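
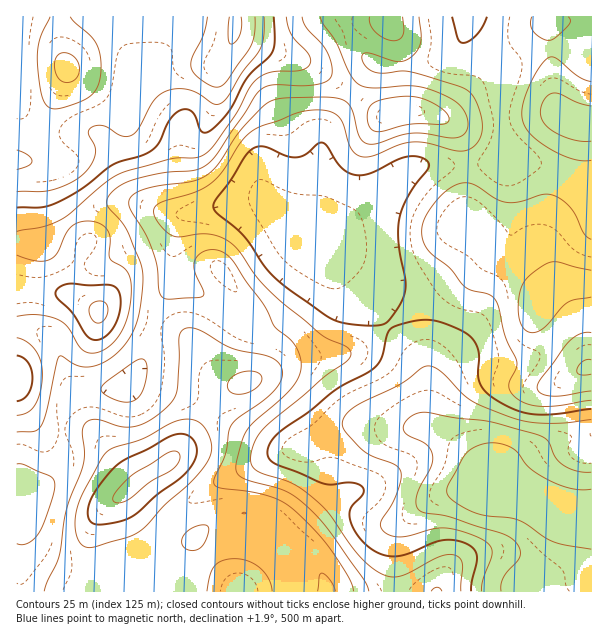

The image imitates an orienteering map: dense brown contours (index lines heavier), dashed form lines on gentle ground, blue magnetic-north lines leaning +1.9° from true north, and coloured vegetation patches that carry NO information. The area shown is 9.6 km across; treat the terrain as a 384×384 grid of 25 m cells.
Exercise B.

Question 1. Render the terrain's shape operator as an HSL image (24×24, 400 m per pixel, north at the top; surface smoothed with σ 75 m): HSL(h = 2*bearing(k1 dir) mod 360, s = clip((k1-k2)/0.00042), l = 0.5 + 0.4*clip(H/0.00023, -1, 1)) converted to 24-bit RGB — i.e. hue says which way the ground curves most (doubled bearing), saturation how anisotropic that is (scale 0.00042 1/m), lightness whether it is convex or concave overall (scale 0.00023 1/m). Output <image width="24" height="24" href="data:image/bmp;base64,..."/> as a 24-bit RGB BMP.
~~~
<image width="24" height="24" href="data:image/bmp;base64,Qk32BgAAAAAAADYAAAAoAAAAGAAAABgAAAABABgAAAAAAMAGAAATCwAAEwsAAAAAAAAAAAAAQkuUnHmfr4duf4Fxen52g3twgHVmU3p4aryezLytmEyyY0+Eg7t1tei3My/lJxvjZ2HL3bKw8KB0KSpNPGRhcYhrdHaHdXuMTlp+iEmP3HZLgZRHYoBTaIeHmHeXcZl/QaBLnIpEiU5cZHySnOuje8+QRS93PkN+VmCbvqCx89jptmb+RGDaX6bEZ3iveYCoWGh2MSh78naK1YBXYZ8yH49GVpagrYyomGiIiHlfZ5t5dtSrl+egjjJKSR8iPV4qJ4BLYcZio79+1zTX1FTCm0Z4d1VJhYJIZ21+G0J1mGnU+dLo5rjTRak7ClwdNZ1egXjOrbjpsszuqeDdsjqHrAhepk5nY6dUG4UvPY0VcF0ZUTAbj18oiFRKiGZfkYNZdWRgL29nHYFu0aqJ8LLY/Zvl1IpUAXYcAI0LEcYld69PuzY/ghlVqWOprpnFypDIq2KPR3k/U21Cb1d2kpN0h1Rmkz42r4c0fVhdTaiFIWdoM9YpcsGy3Yrx/M/wr5jpTMegIXMVGzAMWD0ehltNfKBqa45koHGZzIDFsXW/XVGHWX59g2lhjEiLmX3BwMTePa5CNqy5Omm2ad+HNZNvSXR45LSf73+x1jl+sD41N0wvK18vQpY7eJVXiYNVbXtDfnFFqTs/k0VSakY1XjkWVmwPP5cFcJ8WdfNeDY2RM7qikLRmX0lQRlk6rqwj0ywU3yRS3ldfiJdeO4ZrPo5DUnREgXtRiX5bYmxYhVlsrj59tSqRw1jR3YvApM08VHUg5vLZEyZ6XWkjaYEYQ2A6V2ZrlIFcm4Bpnn256Lzq48jsVmXTbF6mWnhrWIRZbJF0ZHaPVFGLa1C1hpTekbHuwLP18M3+yJ/49NfSZACY4Q5xveYeFH5FNmlwiJBwfqx7Y76mhcDF36HRyVLfklnSqIzaf5bMZ4isZF6OVVKHXJ+ZYpZ4jHtLRoswUI2s4b7f0V4EPQY0zih6+/HQFcevEFSCda2ficKWZKZ5dWw4lHQxs4RvY5zHfXDDzl3HuU+ehV2EYHV8ZYhpVV13sVVxnclgG5BThMlTjj8xWi6WS9Pm9OzXcojVAE2EYLyzq5Ryhy4+rpFDbOKxcsHCiEZ1akBBhVNWp2qZtmuyf2qYgYx1RWp7YX+m2ceuV5KFY4YzZ3HfeJPmXu3g4MGS95i0GkWDNmxoiS0wuJZKo/rFS6LCdixJfzxLe2hocXxyeWp4m2JxlW+NnnmLXXKOO7KWw7qUunC8iHi1YIWJfFd+z48tRoQf47dodTm8KSGSeWnE1/ThaM+CWxxKfUlbgHN0fH98dXd9clp/mWBkj4Jod49ufqijUqyocpZnjKt7cp63dnVAOWZRypWPocucY8J0XVKiJ0icYc2xztyMphtffzp4gHd9f39/fn5/dHKAWk6HpnOkrIqchKWBY6h1ZXqDbJN2jbBxXW1WgHU9O5QaAKICp9BdsXpZbis4VVcnW5AelIInhDpPgmp+gH19f399f318cneATmWObo6mppSyvbC8g5y4WWGxfYudnoh1gGSHbnGdwpN+b7QjMmEDQjYJVDYXemknbJsHF3cRU3dvf3R4hH1wf31yhm9kc4lYTIV7VJKDeZiGt7yVnHKRZlOCmnF6mIF7iGlzgI3RpJnW5cTsu2PcmUGiVpiNVWGq4suVAtI/FWNjeFxilZFjY3yFpj5rzLgjH3QdMHEuaHsstLsYioQ+X1ZViHdQl1gzmXYykXafep9sqG2B2j7cxYrdnK7ZNE3p9cLZ79CBBScuQW5Veq5vTVmFhyGm/5eRmaEmHScOYWgSav8QKK5vWz5uhzAxpXBDt7FumUh+wH43cnI3VHZMp6mGtI9+OE1nvTxc/9nMDkeHIpeWe5RITT4zID1Q67vO983+ior/zO7/0vT5HRzHRBmgqnzIstXboLnhaySF329npLF1O76lX5qavmiEljiEXjI7//jMKlSqKSBWg0g7So5YAP3RUf/arLbs1dP4nKXl2E2ilSqbJjqDf7S4rtGlYI+lKhhv1sGqyNbGV3exUlh+iWeMokXRinbi+ufRvyWIEjSDirDWruruXv3nHW9VRksIfI0AcVMdkDM7sEx5Qld2QqxGwc5iaFdQFjGHs92mxK2esUWyfVSFanpvUJCPVoym8pWZ9brLAKX+Yc7sttnbpS2fUAozwKkuP+YqNn9vWHFikmN5k16JZptRs7VEc2BUK1COrtRQoIxJkVCFjWqrg4euZYmnQ1R8wJFu+fPSOn+3MI1deXQyfhN8h0vSy+XOgsSnQDmFZWuBXWOAlXKcpZagk4ajfnWk"/>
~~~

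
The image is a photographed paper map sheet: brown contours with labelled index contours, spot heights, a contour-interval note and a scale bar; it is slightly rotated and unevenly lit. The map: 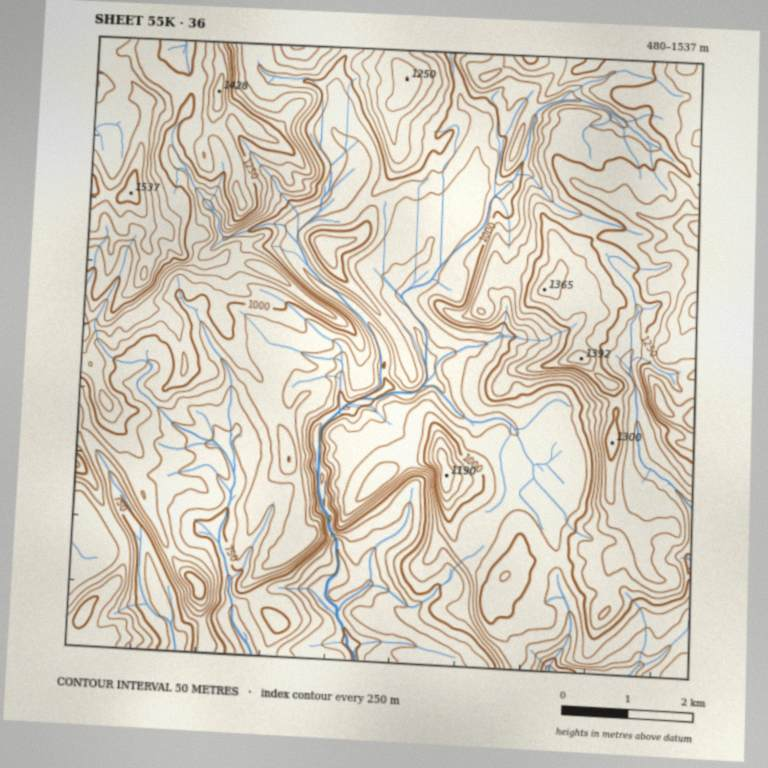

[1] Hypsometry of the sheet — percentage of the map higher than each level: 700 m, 94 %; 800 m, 88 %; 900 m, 71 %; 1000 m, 48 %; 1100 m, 35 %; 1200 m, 24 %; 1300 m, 11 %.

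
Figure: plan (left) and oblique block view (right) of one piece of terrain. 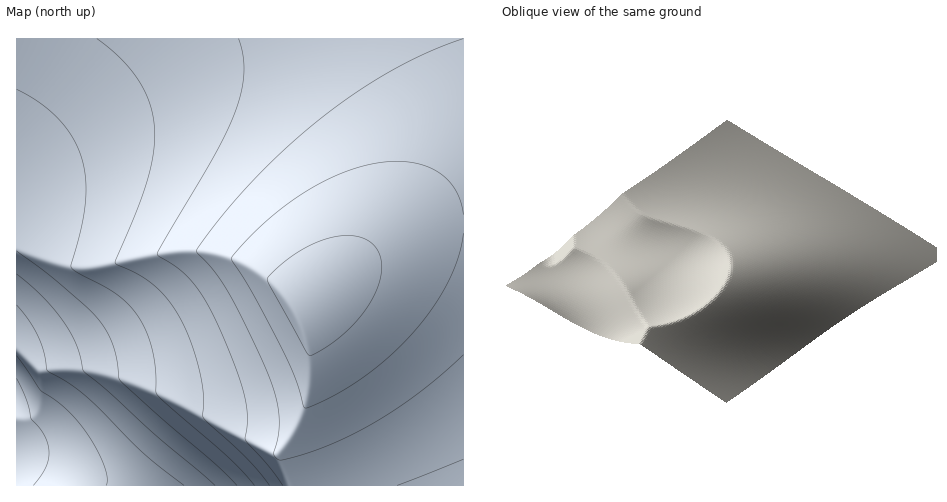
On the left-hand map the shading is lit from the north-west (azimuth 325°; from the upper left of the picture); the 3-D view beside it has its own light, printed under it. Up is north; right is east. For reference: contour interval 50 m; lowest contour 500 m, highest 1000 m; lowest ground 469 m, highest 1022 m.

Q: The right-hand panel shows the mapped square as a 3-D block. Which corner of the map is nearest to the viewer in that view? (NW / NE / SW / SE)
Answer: SE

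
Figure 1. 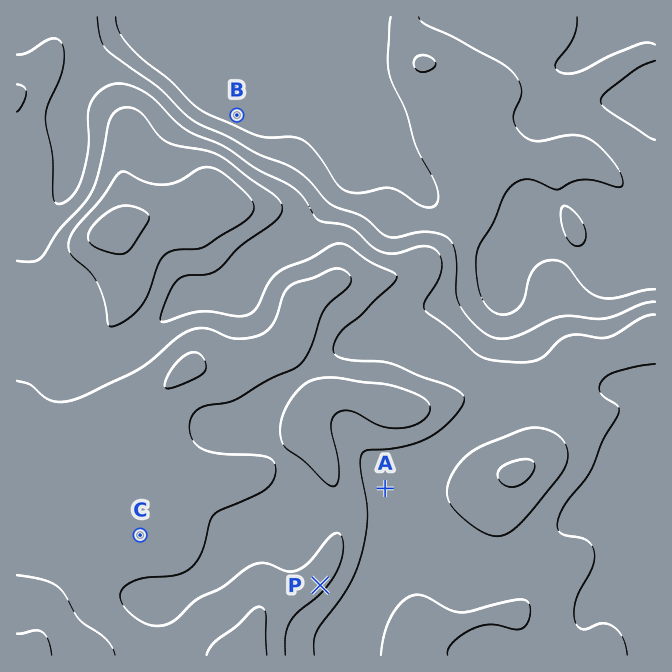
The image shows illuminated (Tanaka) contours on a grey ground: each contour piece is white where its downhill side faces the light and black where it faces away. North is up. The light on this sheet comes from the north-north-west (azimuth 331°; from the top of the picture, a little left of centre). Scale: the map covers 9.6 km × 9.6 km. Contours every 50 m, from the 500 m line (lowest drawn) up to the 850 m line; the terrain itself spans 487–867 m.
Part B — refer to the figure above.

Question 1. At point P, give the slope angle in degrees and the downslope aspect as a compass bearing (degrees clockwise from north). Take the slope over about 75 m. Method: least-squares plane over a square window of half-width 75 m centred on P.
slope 5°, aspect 131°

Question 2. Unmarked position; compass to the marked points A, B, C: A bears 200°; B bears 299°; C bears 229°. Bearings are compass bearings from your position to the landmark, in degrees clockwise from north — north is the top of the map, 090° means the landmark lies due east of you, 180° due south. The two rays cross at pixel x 473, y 246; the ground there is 560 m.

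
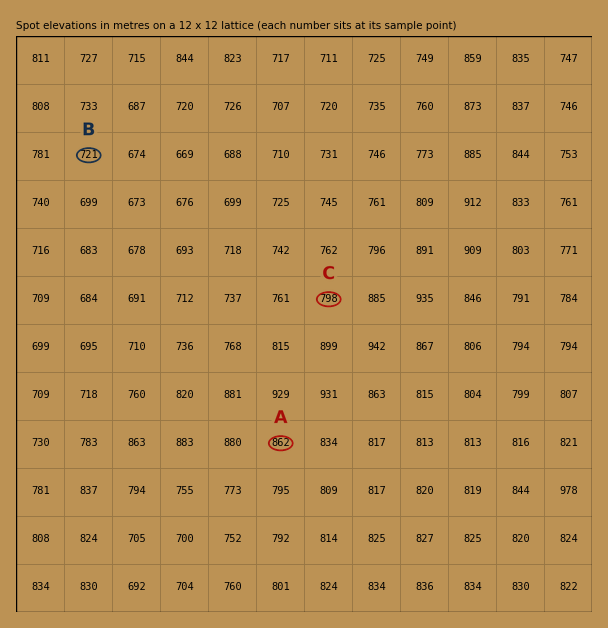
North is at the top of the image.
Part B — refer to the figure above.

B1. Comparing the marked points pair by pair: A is higher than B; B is lower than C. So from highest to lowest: A C B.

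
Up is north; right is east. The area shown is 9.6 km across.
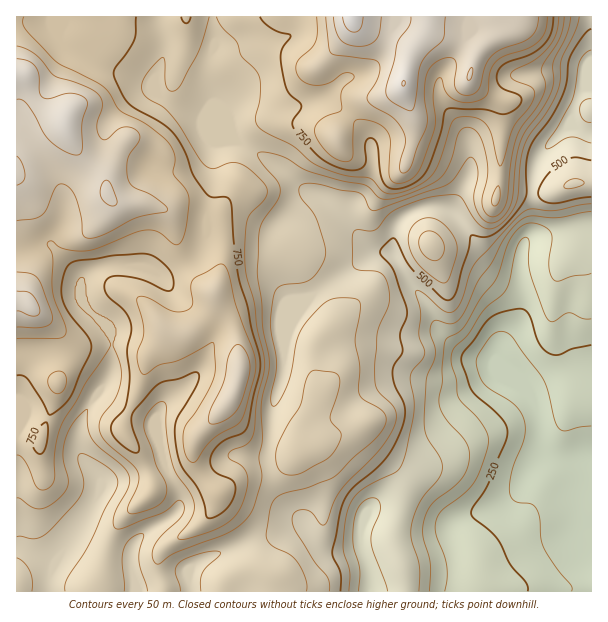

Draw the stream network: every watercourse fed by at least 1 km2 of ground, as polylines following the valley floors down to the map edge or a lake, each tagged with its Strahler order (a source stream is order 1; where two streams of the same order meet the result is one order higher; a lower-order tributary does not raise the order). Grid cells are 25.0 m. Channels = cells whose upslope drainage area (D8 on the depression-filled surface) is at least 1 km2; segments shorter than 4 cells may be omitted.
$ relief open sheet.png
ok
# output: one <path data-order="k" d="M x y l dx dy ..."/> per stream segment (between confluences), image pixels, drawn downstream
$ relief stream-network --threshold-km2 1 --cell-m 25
<path data-order="2" d="M50 569l0 22-2 0"/><path data-order="1" d="M191 567l0 24"/><path data-order="2" d="M363 551l2 6 1 1 0 3 2 2 0 4 1 2 0 9 2 1 0 11-2 1"/><path data-order="1" d="M306 527l3 6 17 16 36 0 1 2"/><path data-order="1" d="M362 518l0 27 1 1 0 5"/><path data-order="1" d="M468 516l6-1 2-2 4 0 2-1 3 0 6-3 3 0 9-5 21-21 1-4 3-3 3-6 14-14 0-1 1 0"/><path data-order="3" d="M546 455l6 1 2 2 37 0 0-2"/><path data-order="1" d="M267 450l2-1 0-8 1-1 2-30 1-2 0-6 2-1 0-3 1-2 0-3 2-1 0-3 1-2 0-3 3-6 0-6 2-1 0-5 1-1 0-5 2-1 0-6 1-2 0-7 3-5 0-4 6-12 3-3 2-6 7-8 0-1 3-3 6-11"/><path data-order="1" d="M17 414l0 126 10 11 6 3 3 0 15 7-1 3 0 5"/><path data-order="3" d="M537 408l0 8 2 1 0 8 1 1 0 15 2 2 0 4 4 8"/><path data-order="1" d="M174 396l-15 15 0 3 2 2 0 48 9 9 0 3 7 13 0 21-9 9-21 12-13 14-2 3 0 3-1 1 0 11 1 1 0 6 3 3 5 9 0 9"/><path data-order="3" d="M518 390l4 5 2 0 13 13"/><path data-order="1" d="M471 386l8-8 12-4 9 9 18 7"/><path data-order="1" d="M591 369l0 5"/><path data-order="3" d="M465 356l15 0 2 1 4 0 3 3 0 2 29 28"/><path data-order="1" d="M461 354l4 2"/><path data-order="1" d="M290 296l3-2 13 0 2-1 7 0 3-2"/><path data-order="2" d="M318 291l8-7 1 0 5-5 1 0 3-3 5-1 3-3 6-3 13-12 6-2 2-1 22 0"/><path data-order="2" d="M84 284l0 3 2 1 0 11 4 9 18 18 0 1 3 3 0 39-7 15 0 3-17 21-6 12 0 3-1 2 0 7-2 2 0 16 3 6 17 18 1 5-1 1 0 5-2 1 0 11-1 1 0 5-3 3-6 12-21 30-2 6-13 15"/><path data-order="2" d="M521 276l0 42-3 3 0 2-17 16-1 9-2 2 0 4 35 35 3 6 0 4 1 2 0 7"/><path data-order="1" d="M149 266l-42 0-2 1-7 2-6 4-2 0-6 6 0 5"/><path data-order="3" d="M393 254l3 6 3 3 3 7 3 3 2 5 3 3 0 1 18 23 10 24 27 27"/><path data-order="1" d="M524 245l-2 3 0 4-1 2 0 22"/><path data-order="3" d="M350 222l1 3 26 26 12 0 4 3"/><path data-order="1" d="M315 197l6 0"/><path data-order="3" d="M321 197l2 0 4 4 2 0 21 21"/><path data-order="1" d="M59 183l1 3 0 6 2 2 0 7 1 2 0 18-10 18 0 7 27 27 0 6 4 5"/><path data-order="1" d="M212 177l0-30"/><path data-order="1" d="M191 173l19-20 0-6 2 0"/><path data-order="1" d="M372 152l0 21-6 12-10 12 0 1-6 8 0 16"/><path data-order="2" d="M212 147l3-1 19 0"/><path data-order="3" d="M234 146l11 0"/><path data-order="3" d="M245 146l6 3 25 18 2 0 4 4 2 0 16 17 6 3 8 1 7 5"/><path data-order="1" d="M554 140l10-11 17 0 4 3 5 0 1 2"/><path data-order="2" d="M236 131l0 1 3 3 1 5 5 6"/><path data-order="2" d="M231 113l3 6 2 12"/><path data-order="2" d="M162 98l11 7 7 2 5 3 3 0 6 3 9 7 1 0 8 8 1 0 14 12 1 0 6 6"/><path data-order="1" d="M147 92l5 1 4 5 6 0"/><path data-order="1" d="M207 87l2 6 1 2 0 6 26 30"/><path data-order="1" d="M159 81l0 8 2 1 1 8"/><path data-order="1" d="M440 80l0 16 1 2 0 3 3 3 0 1 17 17 4 9 2 9 1 1 0 6 2 2 0 24-2 1 0 3-4 9-3 3-6 12 0 3-2 2 0 6 2 3 6 6 0 1 6 6 0 2 6 6 0 1 24 24 22 0 0 14 2 1"/><path data-order="1" d="M239 78l-20 20 0 3 12 12"/><path data-order="1" d="M353 75l-12 6-18 18-5 0-1 2-9 1-2 2-4 0-2 1-61 0-6 6-2 0 0 2"/><path data-order="1" d="M591 74l0 18"/><path data-order="1" d="M78 54l6 2 23 12 12 3 15 7 4 0 2 2 4 0 3 1 15 17"/>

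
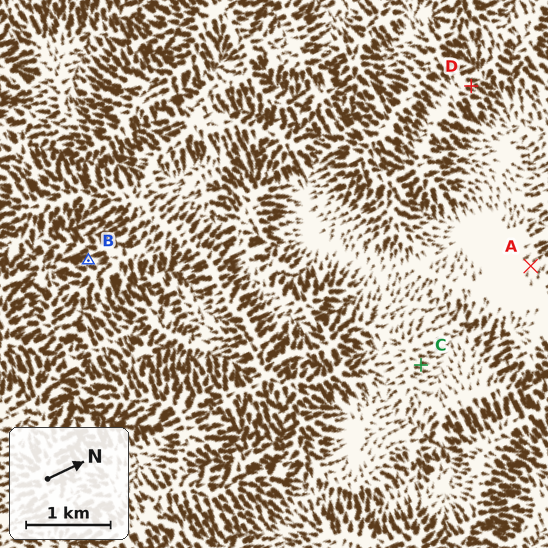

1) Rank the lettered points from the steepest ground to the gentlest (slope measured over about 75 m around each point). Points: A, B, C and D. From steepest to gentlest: B D C A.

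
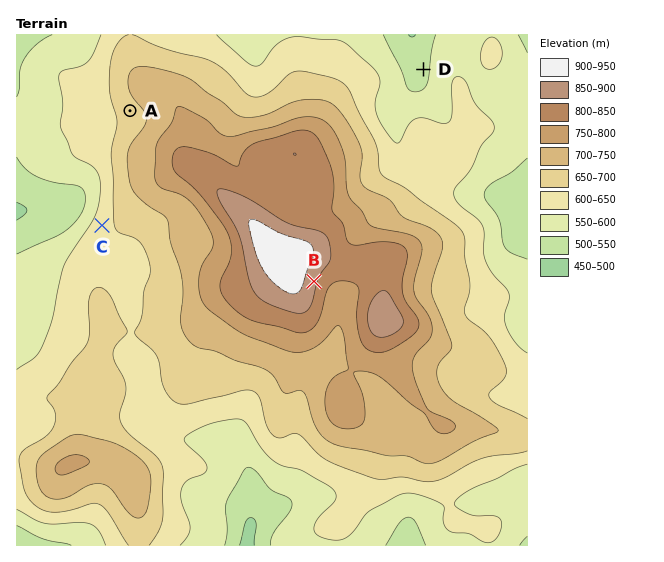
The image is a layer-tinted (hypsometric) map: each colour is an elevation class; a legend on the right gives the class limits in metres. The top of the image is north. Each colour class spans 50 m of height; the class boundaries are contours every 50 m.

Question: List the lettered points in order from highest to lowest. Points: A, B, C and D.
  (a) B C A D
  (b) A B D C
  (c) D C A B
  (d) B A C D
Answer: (d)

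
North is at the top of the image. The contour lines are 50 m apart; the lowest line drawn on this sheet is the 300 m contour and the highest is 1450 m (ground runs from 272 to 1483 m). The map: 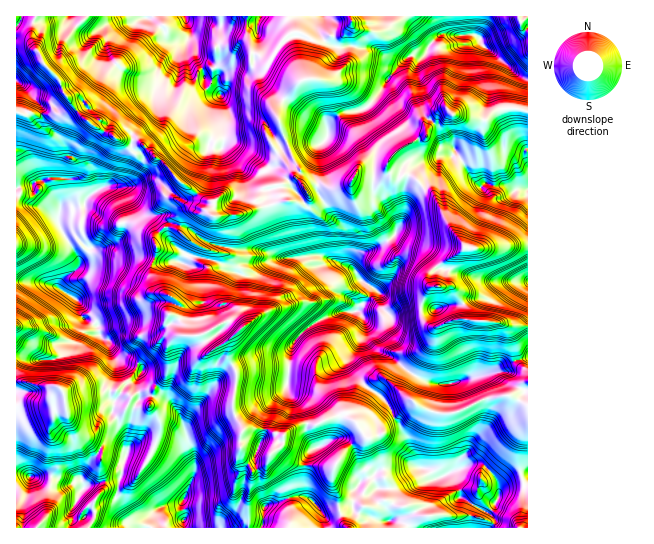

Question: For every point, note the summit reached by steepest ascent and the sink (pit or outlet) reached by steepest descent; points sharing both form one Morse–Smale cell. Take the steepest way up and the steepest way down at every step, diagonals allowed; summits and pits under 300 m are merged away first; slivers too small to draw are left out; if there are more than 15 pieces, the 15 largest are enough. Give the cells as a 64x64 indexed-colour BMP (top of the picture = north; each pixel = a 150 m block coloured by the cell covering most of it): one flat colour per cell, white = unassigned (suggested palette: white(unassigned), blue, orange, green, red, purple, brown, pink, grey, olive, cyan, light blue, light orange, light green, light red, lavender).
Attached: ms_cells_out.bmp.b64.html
<image width="64" height="64" href="data:image/bmp;base64,Qk12CAAAAAAAAHYAAAAoAAAAQAAAAEAAAAABAAQAAAAAAAAIAAATCwAAEwsAABAAAAAAAAAA////ALR3HwAOf/8ALKAsACgn1gC9Z5QAS1aMAMJ34wB/f38AIr28AM++FwDox64AeLv/AIrfmACWmP8A1bDFAJmZmZmZmZmZmZmWZmZmZmAAAAAABVVVVVVVVVVVVVVVmZmZmZmZmZmZmZZmZmZmYAAAAAAFVVVVVVVVVVVVVVWZmZmZmZmZmZmZlmZmZmZgAAAAZgVVVVVVVVVVVVVVVZmZmZmZmZmZmZmWZmZmZmZgAAZmAFVVVVVVVVVVVVVVmZmZmZmZmZmZmZZmZmZmZmZmZmYAVVVVVVVVVVVVVVWZmZmZu5mZmZmZmWZmZmZmZmZmZgAFVVVVVVVVVVVVVZm7u7u7u7mZmZmZZmZmZmZmZmZmAAAFVVVVVVVVVVVVu7u7u7u7uZmZmZlmZmZjNmZmZmYAAAAAVVVVVVVVVVW7u7u7u7u7mZmZmWZmZjMzZjMzMwAAAAAAVVVVVVVVVbu7u7u7u7uZmZmZZmZmMzNjMzMzMAAAAAVVVVVVVVVVu7u7u7u7u5mZmZlmZmYzMzMzMzMzAAAABVVVVVVVVVW7u7u7u7u7mZmZlmZmZjMzMzMzMzMzMAAFVVVVVVVVVbu7u7u7u7mZmZmWZmZmMzMzMzMzMzMzAFVVVVVVVVVVu7u7u7u7uZmZmZZmZmYzMzMzMzMzMzM1VVVVVVVVVVW7u7u7u7uZmZmZZmZmYzMzMzMzMzMzMzFVVREVVVVVVQALu7u7u5kACZZmZmZjMzMzMzMzMzMzERUREREVVVVVAAAL3bu7uQAJlmZmZmMzMzMzMzMzMzMREREREREREREAAA3d3d3QAAlmZmZmYzMzMzMzMzMzEREREREREREREd3d3d3d3d3QqmZmZmZjMzMzMzMzMzERERERERERERER3d3d3d3d3d2qpmZmZmMzMzMzMzMzERERERERERERERHd3d3d3d3dqqqmZmZmYzMzMzMzMzMREREREREREREREf///d3d3aqqqqZmZmZjMzMzMzMzMxERERERERERERER////3d3dqqqqpmZmZjMzMzMzMzMzERERERERERERERH////93dqqqqqqZmYzMzMzMzMzMzMxEREREREREREREf////3dqqqqqqqjMzMzMzMzMzMzMzMRERERERERERER/////92qqqqqqqMzMzMzMzMzMzMzMxERERERERERHMz/////qqqqqqqqMzMzMzMzMzMzMzMxERERERERzMzMzP////+qqqqqqqozMzMzMzMzMzMzMzERERERERHMzMzM/////6qqqqqqqjMzMzMzMzMzMzMzMxEREREREczMzMz///+qqqqqqqozMzMzMzMzMzMzMzMzEREREREczMzMzP//7qqqqqqqozMzMzMzMzMzMzMzMzMRERERzMzMzMzM7u7uqqqqqqqjMzMzMzMzMzMzMzMzMRERERHMzMzMzMzu7u7uqqqqqqMzMzMzMREzMzMzMzMREREREczMzMzMzO7u7u6qqqqqozMzMxEREREzMzMzEREREREREczMzMzM7u7u53qqqqqqMzEREREREREREREREREREREREczMzMzu7u7nd3eqqqMzERERERERERERERERERERERERiIiIiO7u7nd3d3qqqjERERERERERERERERERERERERiIiIiI7u7ud3d3eqqqcRERERERERERERERERERERERiIiIiIju7ud3d3d6qqd3cRERERERERERERERERERERGIiIiIiO7u53d3d6qqd3dxdyIiIRERERERERERERERGIiIiIiI7u53d3qqqqd3d3d3IiIiEREREREREREREREYiIiIiIju53d3eqqqd3d3d3IiIiIhEREREREREREREYiIiIiIiO53d3d3eqd3d3d3IiIiIiEREREREREREREYiIiIiIiId3d3d3d3d3d3dyIiIiIiIiIUREREEREREYiIiIiIiIh3d3d3d3d3d3dyIiIiIiIiIiRERERERBiIiIiIiIiIiHd3d3d3d3d3d3IiIiIiIiIiJEREREREiIiIiIiIiIiId3d3d3d3d3dyIiIiIiIiIiIkRERERERIiIiIiIiIiIh3d3d3d3d3dyIiIiIiIiIiIkRERERERESIiIiIiIiIiHd3d3d3d3IiIiIiIiIiIiIiRERERERERESIiIiIiIiId3d3d3dyIiIiIiIiIiIiIiREREREREREREiIiIiIiIh3d3d3ciIiIiIiIiIiIiIiJERERERERERERIiIiIiIiHd3d3ciIiIiIiIiIiIiIiIkRERERERERERESIhESIiIAAAAAiIiIiIiIiIiIiIiIiREREREREREREREREREREQAAAACIiIiIiIiIiIiIiIiJERERERERERERERERERERAAAACIiIiIiIiIiIiIiIiIiREREREREREREREREREREAAAAIiIiIiIiIiIiIiIiIiIkREREREREREREREREREQAAAIiIiIiIiIiIiIiIiIiIiIkREREREREREREREREQAAAIiIiIiIiIiIiIiIiIiIiJCREREREREREREREREQAAAIiIiIiIiIiIiIiIiIiIiIkIkREREREREREREREQAAAAiIiIiIiIiIiIiIiIiIiIkQiREREREREREREREAAAAAiIiIiIiIiIiIiIiIiIiIiRCJEREREREREREREAAAAACIiIiIiIiIiIiIiIiIiIiJEIiJEREREREREREQAAAAAIiIiIiIiIiIiIiIiIiIiIiIiIiREREREREREQAAAAAAiIiIiIiIiIiIiIiIiIiIiIiIiIkRERERERERAAAAA"/>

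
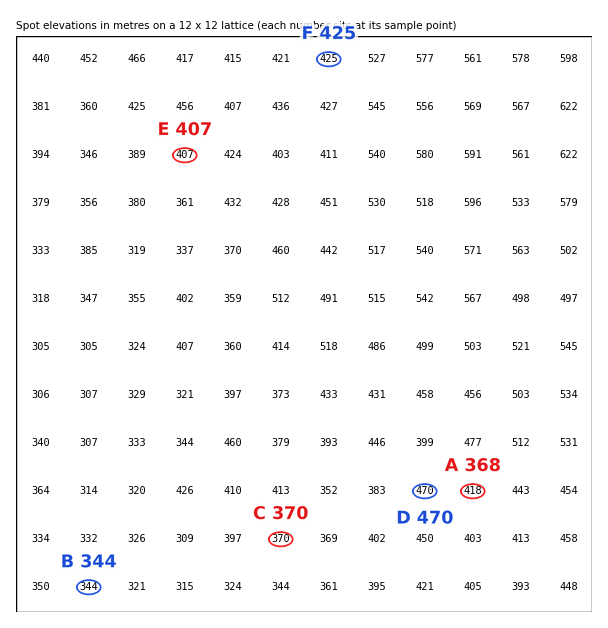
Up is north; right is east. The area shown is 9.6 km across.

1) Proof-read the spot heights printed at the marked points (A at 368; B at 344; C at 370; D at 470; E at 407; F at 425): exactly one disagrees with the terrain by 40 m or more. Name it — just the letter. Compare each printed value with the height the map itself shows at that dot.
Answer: A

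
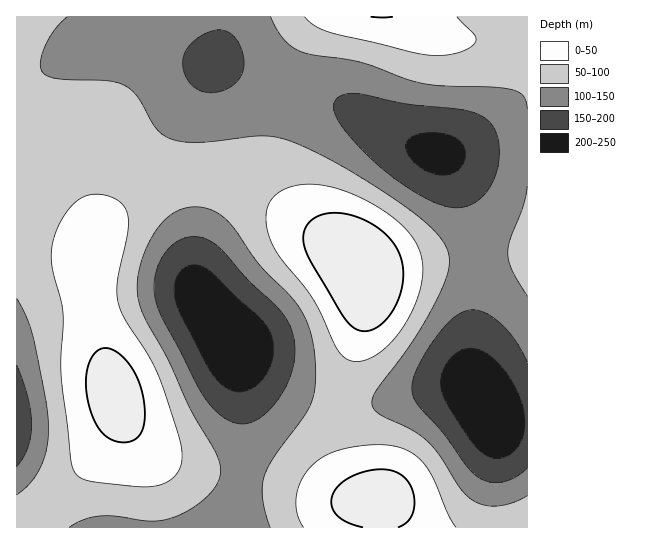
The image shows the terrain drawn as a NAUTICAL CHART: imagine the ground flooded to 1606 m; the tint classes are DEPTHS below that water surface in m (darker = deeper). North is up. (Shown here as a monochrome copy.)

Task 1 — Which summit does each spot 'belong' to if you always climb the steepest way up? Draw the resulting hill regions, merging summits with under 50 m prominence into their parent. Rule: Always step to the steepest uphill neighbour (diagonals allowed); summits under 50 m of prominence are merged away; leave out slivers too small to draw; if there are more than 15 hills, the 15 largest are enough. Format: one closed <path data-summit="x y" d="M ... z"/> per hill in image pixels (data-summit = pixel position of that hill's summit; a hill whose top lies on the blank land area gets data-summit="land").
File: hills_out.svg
<path data-summit="land" d="M109 40l-12 1-24 11-30 19-27 22 0 434 214 1 7-25 7-37 0-49-4-50-3-17-4-8-28-36-9-19-3-17 0-52-5-45 1-47 11-35 13-29-26-3-46-14z"/><path data-summit="land" d="M223 16l-206 0-1 75 57-39 16-8 16-4 36 5 60 16 12 0-17 41-8 33 0 38 5 45 0 52 3 17 7 15 38 53 14 14 19 14 32 16 23 6 33 2 85-20 22 1 10 8-7-22 0-40 3-21-2-72-6-34-8-24-11-21-7-7-34-12-68-39-61-17-63-24 0-5 8-25z"/><path data-summit="land" d="M527 16l-302 0-4 23-6 19 0 5 32 13 92 28 60 35 27 12 15 4 7 7 11 21 8 24 6 34 0 140 18 33 10 7 8 2 19-1z"/><path data-summit="land" d="M238 351l6 66 0 49-13 62 297-1-1-104-18 0-14-4-12-20-9-8-11-4-24 1-77 19-33-2-23-6-32-16-19-14z"/>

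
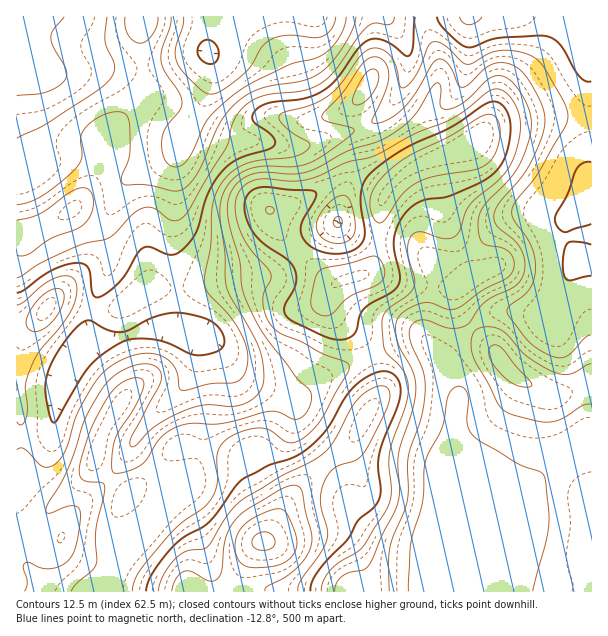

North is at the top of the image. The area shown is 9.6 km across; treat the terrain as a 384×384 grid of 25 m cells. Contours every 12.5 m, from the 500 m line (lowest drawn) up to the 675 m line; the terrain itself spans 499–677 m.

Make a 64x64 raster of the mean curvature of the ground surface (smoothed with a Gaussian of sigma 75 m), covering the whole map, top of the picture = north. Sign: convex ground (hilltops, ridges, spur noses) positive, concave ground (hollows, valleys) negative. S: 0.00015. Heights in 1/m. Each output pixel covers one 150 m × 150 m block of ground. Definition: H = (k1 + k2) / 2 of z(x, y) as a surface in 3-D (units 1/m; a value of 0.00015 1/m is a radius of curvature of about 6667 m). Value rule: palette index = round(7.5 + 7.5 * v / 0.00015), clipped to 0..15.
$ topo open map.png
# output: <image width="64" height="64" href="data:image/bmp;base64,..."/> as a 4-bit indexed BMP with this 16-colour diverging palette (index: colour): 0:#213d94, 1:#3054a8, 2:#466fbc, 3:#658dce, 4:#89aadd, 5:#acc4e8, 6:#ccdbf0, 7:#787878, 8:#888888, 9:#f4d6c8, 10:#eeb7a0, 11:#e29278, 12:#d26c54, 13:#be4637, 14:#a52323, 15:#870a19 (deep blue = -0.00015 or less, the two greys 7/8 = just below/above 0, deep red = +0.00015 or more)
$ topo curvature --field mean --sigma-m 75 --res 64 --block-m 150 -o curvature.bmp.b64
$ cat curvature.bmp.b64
<image width="64" height="64" href="data:image/bmp;base64,Qk12CAAAAAAAAHYAAAAoAAAAQAAAAEAAAAABAAQAAAAAAAAIAAATCwAAEwsAABAAAAAAAAAAlD0hAKhUMAC8b0YAzo1lAN2qiQDoxKwA8NvMAHh4eACIiIgAyNb0AKC37gB4kuIAVGzSADdGvgAjI6UAGQqHAGZ3iauXZXiazeyXd3ZDNFVCEASLt1RneHd3d3d3d3d3d3d4mpdlZ4m97IZnd1RWdlQgE3qnVWd3d3d3d3d3d3eIh2Z4l2VWeK3rdVeZh4mphkIkaZdVZ3d3d3d3d3eIiJmGVGiYdVVWnNtkSLy7vMy5dVZ4dlVnd3d3d3d3d4iZmIZDWKmGVER6y2RZzu3e3cqYiZh1RWd3d3d3d3d3eJmIhkJIu4ZUM1i6dWrv/u3MuqqruWQ0Vnd3d3d3d3d4mYiXQje7l1VDRpl1at/+26qZmZq6dDNWd3d3d3d3dniJialjNqu4ZURFeGVpzd3KmId3eauWQ0Z3d3d3d3d2d4h4qoU0erqGVEVmVFiru8uodlVnrMljRXd3d3d3d3Z3iGebp0NYvLllVVVDRoiazLl1RVet/IRFZ3d3d3d3dniZVoq6dDWd64ZVVUNGd2i924VEV67+lUVnd3d3d3d3eapmZ5qoVHvtl1VVRFZ2RZztp1VXrf2VRGd3d3d3d3eJq4dlacymWLyoZmVUZ3Uzac3Jdmec23Q0Z3d3d3d3d3iaqXRGz/pUaal2ZlV4hkNGm8uXd5qpYzRnd3d3d3d3d4i6dCOf/nIVmqmHZoqpdlRYvLmJmpdTNGd3d3d3d3dmZql0EW7/gQJ83Kh3i8y6dTWcy6q6l1M0Vnd3d3eId2ZmqWMAW/+jAFvuyoeLzdymI2m7zMuXVERWd3d3d4d3ZlWpYxFa/8YQJ87bl4m8zKYyNpvN3KhlRVZ3d3d3d3d2VcpjIlnf+1EDe8uYd4mqljIkec3tynVVVmd4iId3iIdU63QzWL7/pAAmmph2VomGQyNYve7slkVWZniJh3eJmGT8dDNGnP/5MAJYmHVEZ4dUM0et7/63VFVWZ4iIiJu5dftkM0R6//1zETZ4dkRXd3ZTNZzf/+pURVVVeJmavMqH6mRERGnf/8hTNXh2RFZ4d2Q0ab3//GRFVURoqrvMuqnqZEREV63//adVZ3ZUV4iIdUNGit/8dEZlRHq8zLqZqut0RFVWis//2WZndlRXmId2QzNGretkVmVGnN3Lp2ab23VEVVVWi93JZmdlRFiYd2ZlRDR6p0NWZWjf7Kh1NYvKhURFVERXiYZVZmQzV4hlZnd2ZniFM0Zle//qdUMkiqqXQ0RUQzRFVVVVQyNYmGVXiamZmWMiRmV7/9hDMzR6irlTNFVUMzNERVQyJHmpdniruqqoUhJGZWnNtkM0RYqM/pQ0Z4dkREVVVDM2m8upmruoiZYxEld2Vol1REVWinz/10Rpu5dVVmZURFis3cu8yoZmZTIjaZhDNEREVmeJW//7ZFnOyod3d3ZWebvMu7zKdVVVVEV6ymIRI0VmZ4kn//6ENpzcqZiIiHiauqmZrMqGZniYd4vclSI1VmZniAS//8YyWby6mIiIiKupdmeby6mqvMuYi+/ad3h2Zmd4AWv/6UImmrqXd4d4qpdTRovMzd3tyodovu3MzJdVZ3cRJa3bdCR5qYdnd3iZdUNHm8zd7u24ZEV6zd//t1Vnd0MRSKuWRXmpdmd2Z4dlVnmrurvN24UyM1Z5v/+3VWd3hjETaZhmeal2d3ZWd3eJq7mHZ5vKYyJFVmaM/6ZFZ3e5YyE1d3eKqHZnZVZ4mru6l0IjarlSJGiIZWrMhUV3iNynVDRWZ5qoZWZVV5q8y5hkEABbyVI2irqGV5hlVneIzMuodURXmqllVVVorNy6h1IAAH3qU0ebuoVFZURWd4iavN3JZEaKuXREVnm97bqZdAABn/tjRpqpdTMzRFZ3d2eKzv2VRXq6hURXm9/+zMy4MAK//HRGeZh1MiI1Znd3RFet/rZEaKqGRFet///t7/2DA6/+lUVniHZTIjVmd3dERGnNt1RXiHZEV53//+3e/9lDff+3VVd4mYZDNFZ3d2VERpuoZVZnZUNFeu//26rP/pZp7+uGZnirynVEVmd3dlREaJh2Z2ZUM0VXnO2nVXrv6me+/sqIiKzdp2VVZneHZlVXiIiIdlMzVlRWd1MRJJ38hnv//suZrO7JdlVVZoh3ZmeIiZiHUyNXdSEREAAAN7uWV77//tu73sl2VVVWiIiIiImZmIdUM1iYQQAAEQACR3ZFaL3//t3duXdlVWaIiJmZmZmYd2QzR6uEEBRmUxASNERFV5zv//25h3ZmZpiImaqqqZh3ZUNGnMp2ery5ZDIiNFVDJZ3//8mId3d3iHeJmqqpmId3ZUV77+7v//7Ll1ISWIUQJ9//yph3iHeHd3iJmqmZiJmHVFnf///+7v/+thA3ulABjv/ah3eIdndmZneJmZmZqqlkNZzv7Kmazf/7QAS+xAAq/8l2d4dldmZVZneIiZq7qWMjV5mHVEVp3/+iAH/7IAfeyXZnd2V3ZlVVVmeImqqXUyI0VVQyIiWf//cAPf9gBs24dnd2VXdmZVVlZniamGVEMzREREMhE33/+yAa/5IWzbmHd3ZVd3Zmd3ZmeJl1Q0RFVVZmZkMSW//9MAj/oya8uZiIdlV3d3eIh2Z5mWQzRVZmeImYZCJJ//swGP+TJpupmYh2ZYd3iJmIeJqpdDNFZmeJmql1MkjPxxA67YMliYiIiHdmiIiIiIeJrMuGRFZ3d3iZmHQhN6pzE3vaUiVnZmeId3aIiHd3Znm97bhlZ4h3Z3d2UxE3mEImq6YyNFVEVnd3d4iHd2ZWec7+2odomYZlVVQyADeXQjerhCE0VDNFd3d3"/>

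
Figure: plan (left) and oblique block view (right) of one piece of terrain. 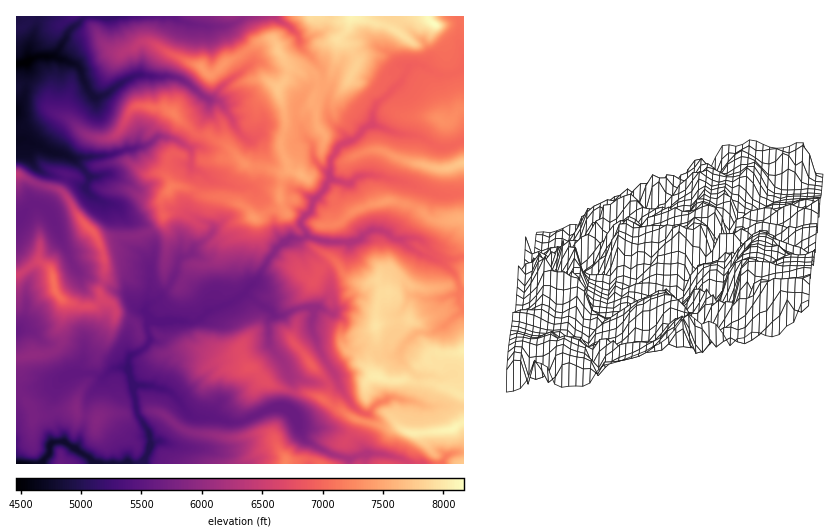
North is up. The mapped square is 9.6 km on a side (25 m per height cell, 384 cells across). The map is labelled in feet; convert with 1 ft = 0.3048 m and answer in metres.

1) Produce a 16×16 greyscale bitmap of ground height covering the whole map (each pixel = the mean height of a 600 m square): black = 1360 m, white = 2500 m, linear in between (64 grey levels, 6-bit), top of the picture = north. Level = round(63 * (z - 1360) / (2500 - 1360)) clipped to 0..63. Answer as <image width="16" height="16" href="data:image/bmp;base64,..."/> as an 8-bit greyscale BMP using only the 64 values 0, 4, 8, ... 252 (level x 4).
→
<image width="16" height="16" href="data:image/bmp;base64,Qk02BQAAAAAAADYEAAAoAAAAEAAAABAAAAABAAgAAAAAAAABAAATCwAAEwsAAAABAAAAAAAAAAAAAAEBAQACAgIAAwMDAAQEBAAFBQUABgYGAAcHBwAICAgACQkJAAoKCgALCwsADAwMAA0NDQAODg4ADw8PABAQEAAREREAEhISABMTEwAUFBQAFRUVABYWFgAXFxcAGBgYABkZGQAaGhoAGxsbABwcHAAdHR0AHh4eAB8fHwAgICAAISEhACIiIgAjIyMAJCQkACUlJQAmJiYAJycnACgoKAApKSkAKioqACsrKwAsLCwALS0tAC4uLgAvLy8AMDAwADExMQAyMjIAMzMzADQ0NAA1NTUANjY2ADc3NwA4ODgAOTk5ADo6OgA7OzsAPDw8AD09PQA+Pj4APz8/AEBAQABBQUEAQkJCAENDQwBEREQARUVFAEZGRgBHR0cASEhIAElJSQBKSkoAS0tLAExMTABNTU0ATk5OAE9PTwBQUFAAUVFRAFJSUgBTU1MAVFRUAFVVVQBWVlYAV1dXAFhYWABZWVkAWlpaAFtbWwBcXFwAXV1dAF5eXgBfX18AYGBgAGFhYQBiYmIAY2NjAGRkZABlZWUAZmZmAGdnZwBoaGgAaWlpAGpqagBra2sAbGxsAG1tbQBubm4Ab29vAHBwcABxcXEAcnJyAHNzcwB0dHQAdXV1AHZ2dgB3d3cAeHh4AHl5eQB6enoAe3t7AHx8fAB9fX0Afn5+AH9/fwCAgIAAgYGBAIKCggCDg4MAhISEAIWFhQCGhoYAh4eHAIiIiACJiYkAioqKAIuLiwCMjIwAjY2NAI6OjgCPj48AkJCQAJGRkQCSkpIAk5OTAJSUlACVlZUAlpaWAJeXlwCYmJgAmZmZAJqamgCbm5sAnJycAJ2dnQCenp4An5+fAKCgoAChoaEAoqKiAKOjowCkpKQApaWlAKampgCnp6cAqKioAKmpqQCqqqoAq6urAKysrACtra0Arq6uAK+vrwCwsLAAsbGxALKysgCzs7MAtLS0ALW1tQC2trYAt7e3ALi4uAC5ubkAurq6ALu7uwC8vLwAvb29AL6+vgC/v78AwMDAAMHBwQDCwsIAw8PDAMTExADFxcUAxsbGAMfHxwDIyMgAycnJAMrKygDLy8sAzMzMAM3NzQDOzs4Az8/PANDQ0ADR0dEA0tLSANPT0wDU1NQA1dXVANbW1gDX19cA2NjYANnZ2QDa2toA29vbANzc3ADd3d0A3t7eAN/f3wDg4OAA4eHhAOLi4gDj4+MA5OTkAOXl5QDm5uYA5+fnAOjo6ADp6ekA6urqAOvr6wDs7OwA7e3tAO7u7gDv7+8A8PDwAPHx8QDy8vIA8/PzAPT09AD19fUA9vb2APf39wD4+PgA+fn5APr6+gD7+/sA/Pz8AP39/QD+/v4A////ADgsNDw0RFRoiKCEiIigxNBQTFhUQFBQVGhsYJSw3OToVFBQSDxEWGSAdIyY0Njg6FxUTEBEWHiQlHiQmODg6OxYaFxcSFRseICAgKzg4NzYYIiEeEhISExUZHSQ2OTUxHyQcHBQVFhUUHSYpNjgyLx0bHR0VGBoeHh4kJiotKCsVFiEVGCEiJComJColJiwyFRkQERwqKSssLycqLS4tLRANDBIgKSgrLjEvJyksMDIFCRMZGiMoKyoxMCorLCssBxAPFiUqJSUrMTIuKSotLwYLCQ4XHSEoLjUzNC8qKywDBQwbGyIoKy41Mjc1LSwrBwkPFBoYFxomLDM6ODg5Lw="/>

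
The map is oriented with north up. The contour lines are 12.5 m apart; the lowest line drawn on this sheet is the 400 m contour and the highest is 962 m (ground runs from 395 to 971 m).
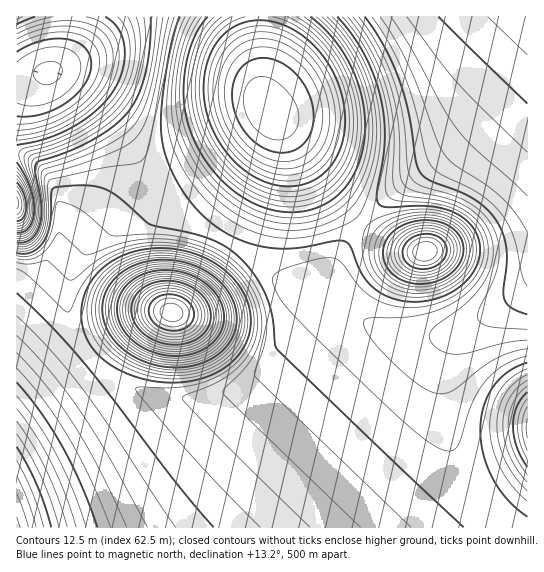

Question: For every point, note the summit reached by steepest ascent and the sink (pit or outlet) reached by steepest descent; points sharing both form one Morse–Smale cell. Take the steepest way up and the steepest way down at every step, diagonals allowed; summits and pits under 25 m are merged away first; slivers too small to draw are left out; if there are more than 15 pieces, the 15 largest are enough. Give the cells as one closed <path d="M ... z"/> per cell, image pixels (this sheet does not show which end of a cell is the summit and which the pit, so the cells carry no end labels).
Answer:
<path d="M339 303l-9 4-20 17-52 52-23 13-26 8-35 2-31-7-18-8-19-12-17-17-73 59 0 113 490 1-27-30-14-20-12-24-9-31-3-18 0-27 3-17 7-19 12-12-32 7-33-2-33-14z"/><path d="M527 16l-268 0 2 83 6 14 6 8 2 13-4 17-10 23-37 65 21 13 30 25 26 8 20 3 10 5-2-14 4-13 12-23 16-21 32-30 64-45 68-69 3-4z"/><path d="M258 16l-188 0-2 23-4 15-8 13-5 4 11 5 13 9 34 33 27 36 24 40 23 27 39 18 37-61 9-21 7-24-2-12-6-8-6-14 0-42z"/><path d="M527 75l-58 61-24 20-60 43-24 23-13 17-15 27-4 21 6 10 23 20 23 12 17 6 17 2 26-1 21-7 23-12 26-17 17-14z"/><path d="M53 72l-37 7 0 74 11 3 8 5 14 16 10 21 2 16-1 23-8 21-36 41 1 114 71-58-15-24-5-17-1-24 2-12 6-13 10-16 46-48 9-12 4-10-1-10-7-14-23-32-30-31-17-13z"/><path d="M225 240l-33 54-15 17-20 2-26 11-18 12-24 19 17 17 19 12 18 8 31 7 35-2 26-8 23-13 52-52 20-17 10-5-15-13-24-4-26-8-30-25z"/><path d="M527 287l-16 13-46 28-12 10-8 17-4 23 2 37 10 39 12 24 14 20 28 30 21-1z"/><path d="M141 163l3 16-4 10-55 60-10 16-6 13-2 12 0 17 2 12 7 18 13 18 24-19 24-15 20-8 20-2 19-24 27-48-40-18-23-27z"/><path d="M19 153l-3 1 1 145 35-41 7-16 2-16-1-23-11-26-14-16z"/><path d="M69 16l-53 1 1 62 29-6 10-6 11-21 2-16z"/>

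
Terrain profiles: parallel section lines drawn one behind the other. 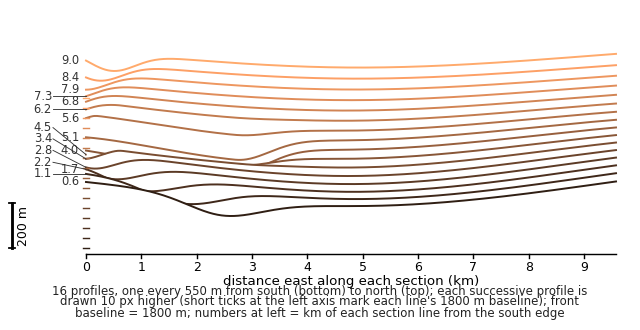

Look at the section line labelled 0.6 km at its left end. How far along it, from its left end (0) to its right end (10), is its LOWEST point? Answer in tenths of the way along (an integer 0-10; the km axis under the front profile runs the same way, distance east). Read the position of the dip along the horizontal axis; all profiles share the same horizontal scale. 3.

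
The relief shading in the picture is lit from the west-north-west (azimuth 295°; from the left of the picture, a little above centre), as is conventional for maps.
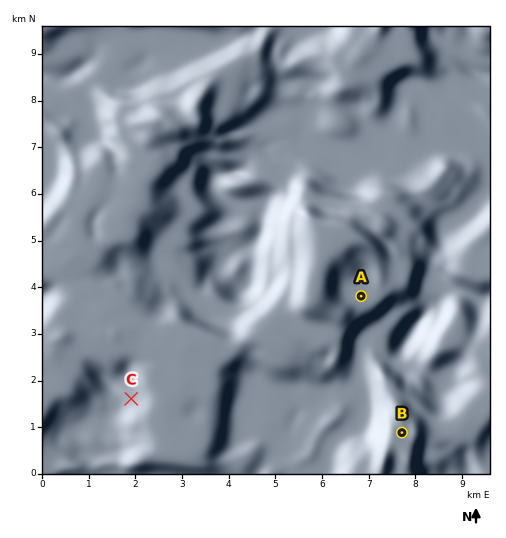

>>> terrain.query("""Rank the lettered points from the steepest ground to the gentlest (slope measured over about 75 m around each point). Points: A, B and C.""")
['C', 'B', 'A']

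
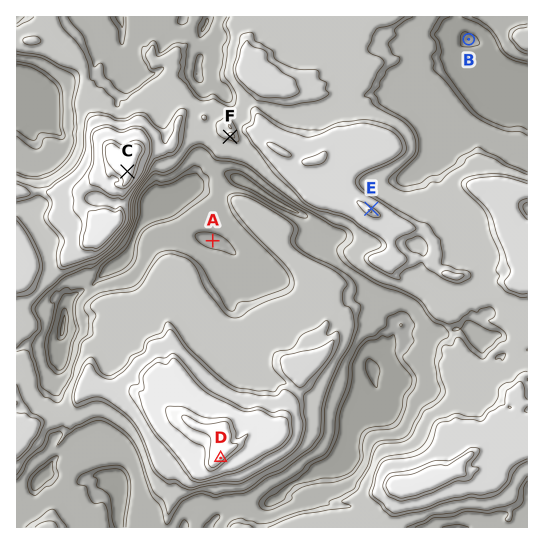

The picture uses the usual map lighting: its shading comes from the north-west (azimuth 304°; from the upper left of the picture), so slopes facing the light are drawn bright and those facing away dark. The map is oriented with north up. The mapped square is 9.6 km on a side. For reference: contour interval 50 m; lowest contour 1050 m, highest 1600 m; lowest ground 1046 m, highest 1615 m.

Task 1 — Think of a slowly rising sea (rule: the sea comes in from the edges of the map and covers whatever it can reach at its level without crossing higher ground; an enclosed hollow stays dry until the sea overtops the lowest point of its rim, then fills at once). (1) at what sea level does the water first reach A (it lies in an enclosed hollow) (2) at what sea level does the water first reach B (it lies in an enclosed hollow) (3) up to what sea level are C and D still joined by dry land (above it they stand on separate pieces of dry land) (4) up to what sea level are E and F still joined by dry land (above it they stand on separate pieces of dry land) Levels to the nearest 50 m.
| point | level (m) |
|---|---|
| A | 1250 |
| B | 1150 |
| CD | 1300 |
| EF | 1350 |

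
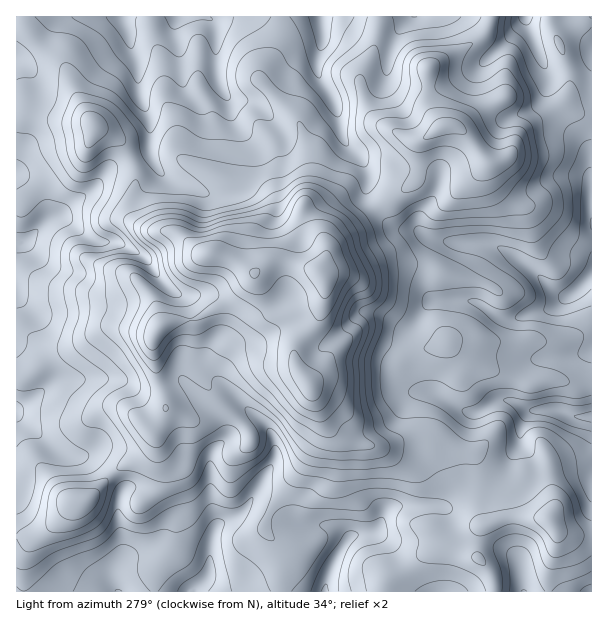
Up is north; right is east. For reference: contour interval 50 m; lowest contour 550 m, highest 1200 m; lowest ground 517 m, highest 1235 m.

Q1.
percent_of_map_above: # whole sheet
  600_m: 94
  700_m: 69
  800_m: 37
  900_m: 19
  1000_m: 10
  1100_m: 5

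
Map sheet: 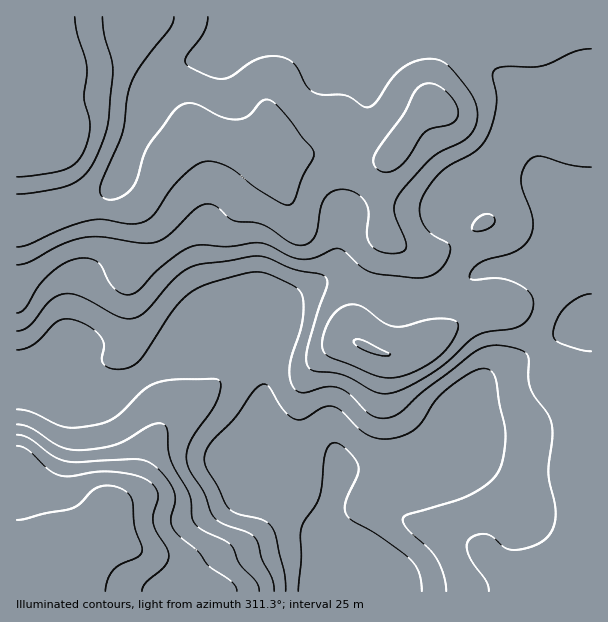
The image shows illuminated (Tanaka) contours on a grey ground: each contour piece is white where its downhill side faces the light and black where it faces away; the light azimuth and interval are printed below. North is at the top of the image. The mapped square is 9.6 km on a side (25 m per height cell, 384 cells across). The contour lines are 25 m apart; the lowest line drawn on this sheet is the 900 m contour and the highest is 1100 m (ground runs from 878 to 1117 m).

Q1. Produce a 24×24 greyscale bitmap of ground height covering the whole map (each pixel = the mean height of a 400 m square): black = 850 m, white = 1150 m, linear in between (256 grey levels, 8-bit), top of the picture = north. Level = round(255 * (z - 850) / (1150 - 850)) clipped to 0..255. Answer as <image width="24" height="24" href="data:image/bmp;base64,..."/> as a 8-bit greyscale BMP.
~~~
<image width="24" height="24" href="data:image/bmp;base64,Qk12BgAAAAAAADYEAAAoAAAAGAAAABgAAAABAAgAAAAAAEACAAATCwAAEwsAAAABAAAAAAAAAAAAAAEBAQACAgIAAwMDAAQEBAAFBQUABgYGAAcHBwAICAgACQkJAAoKCgALCwsADAwMAA0NDQAODg4ADw8PABAQEAAREREAEhISABMTEwAUFBQAFRUVABYWFgAXFxcAGBgYABkZGQAaGhoAGxsbABwcHAAdHR0AHh4eAB8fHwAgICAAISEhACIiIgAjIyMAJCQkACUlJQAmJiYAJycnACgoKAApKSkAKioqACsrKwAsLCwALS0tAC4uLgAvLy8AMDAwADExMQAyMjIAMzMzADQ0NAA1NTUANjY2ADc3NwA4ODgAOTk5ADo6OgA7OzsAPDw8AD09PQA+Pj4APz8/AEBAQABBQUEAQkJCAENDQwBEREQARUVFAEZGRgBHR0cASEhIAElJSQBKSkoAS0tLAExMTABNTU0ATk5OAE9PTwBQUFAAUVFRAFJSUgBTU1MAVFRUAFVVVQBWVlYAV1dXAFhYWABZWVkAWlpaAFtbWwBcXFwAXV1dAF5eXgBfX18AYGBgAGFhYQBiYmIAY2NjAGRkZABlZWUAZmZmAGdnZwBoaGgAaWlpAGpqagBra2sAbGxsAG1tbQBubm4Ab29vAHBwcABxcXEAcnJyAHNzcwB0dHQAdXV1AHZ2dgB3d3cAeHh4AHl5eQB6enoAe3t7AHx8fAB9fX0Afn5+AH9/fwCAgIAAgYGBAIKCggCDg4MAhISEAIWFhQCGhoYAh4eHAIiIiACJiYkAioqKAIuLiwCMjIwAjY2NAI6OjgCPj48AkJCQAJGRkQCSkpIAk5OTAJSUlACVlZUAlpaWAJeXlwCYmJgAmZmZAJqamgCbm5sAnJycAJ2dnQCenp4An5+fAKCgoAChoaEAoqKiAKOjowCkpKQApaWlAKampgCnp6cAqKioAKmpqQCqqqoAq6urAKysrACtra0Arq6uAK+vrwCwsLAAsbGxALKysgCzs7MAtLS0ALW1tQC2trYAt7e3ALi4uAC5ubkAurq6ALu7uwC8vLwAvb29AL6+vgC/v78AwMDAAMHBwQDCwsIAw8PDAMTExADFxcUAxsbGAMfHxwDIyMgAycnJAMrKygDLy8sAzMzMAM3NzQDOzs4Az8/PANDQ0ADR0dEA0tLSANPT0wDU1NQA1dXVANbW1gDX19cA2NjYANnZ2QDa2toA29vbANzc3ADd3d0A3t7eAN/f3wDg4OAA4eHhAOLi4gDj4+MA5OTkAOXl5QDm5uYA5+fnAOjo6ADp6ekA6urqAOvr6wDs7OwA7e3tAO7u7gDv7+8A8PDwAPHx8QDy8vIA8/PzAPT09AD19fUA9vb2APf39wD4+PgA+fn5APr6+gD7+/sA/Pz8AP39/QD+/v4A////ALazsKyjloqIhHNaNR0ZGh8nN0xVV1teYLi2sa+spJGBdmROMyIbGyIvQVFWVldbX7G0srKwn4RxYlVFMCYkJzM/SlFUU1JXXaaoq7OwnIFlSTk1MSopMjs9QUZMTlBVXKOcnaWjlnxZPS4uMi0oLzMwMjY/SFBXXJyHfH+BfmlLNS0tMy8oLjEvLS83Q05XXXtkW15mbmdSPjIwNzMvPEI8MjA2QU1WXVdRUFFXYmVdTj03Q0A/UllNOzI4Q1BYXE1NTk9SVllZVEhAUldXaHFlTTo6R1VbWk5NUFRWU1BPUVBIV296iI6KdVVFS1ZaV1xRUFVbV09LTE9JUHSOk42OjHVgXVtVU3RdWWJsZVRMSktJTGmEhHp5fXx6dmhXUINxbXZ/d2JUTkxMUmN1end1c3B0c2heV5CDe3+FhHZoY11dbHF1gIeIgnJqZ2JeXamckI2RlIyBgX+Bko2Dj5iQg3x3cWZcWrWzrKirqJyRkpWbpJeHkpiIeXp/empcWL67tqyrr6ecm6Kpqp2Rl5qKeHJ2c2deW9jUybGkrq6op6utrKahpKmbhHZxbmhmZ9/h27+nqq+tra2trKmlpK2qm458b2ttctjb28mrpKyvrKytqqSfm6Stq6SKdG5ucdra18qunqOnoaSpoZiXlJuqr6OKenNvbuDf2Mu0oZmYlJmfmZGQjpKfopOEfXt3cd3d18i3q5yUkJGTko+Ni4uPkY2HhoaEftnZ1MO2tKiZkI6Pj46MiomJjJKOi4uLiw=="/>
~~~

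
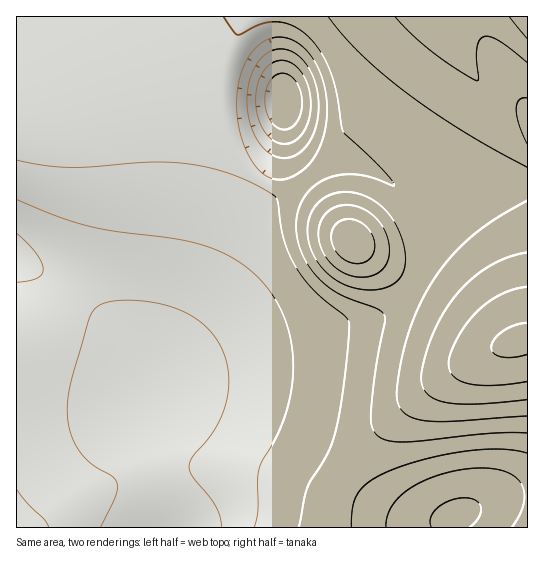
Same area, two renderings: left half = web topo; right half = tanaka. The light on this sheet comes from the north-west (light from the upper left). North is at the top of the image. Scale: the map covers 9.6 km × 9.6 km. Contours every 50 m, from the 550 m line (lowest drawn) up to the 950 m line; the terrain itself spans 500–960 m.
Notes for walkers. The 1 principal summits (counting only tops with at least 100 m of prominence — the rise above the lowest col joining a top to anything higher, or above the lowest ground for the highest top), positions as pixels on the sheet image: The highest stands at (353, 242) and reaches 937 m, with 152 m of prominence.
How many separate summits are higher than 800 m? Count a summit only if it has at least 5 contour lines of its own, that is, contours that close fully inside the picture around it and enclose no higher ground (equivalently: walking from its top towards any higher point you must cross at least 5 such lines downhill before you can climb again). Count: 0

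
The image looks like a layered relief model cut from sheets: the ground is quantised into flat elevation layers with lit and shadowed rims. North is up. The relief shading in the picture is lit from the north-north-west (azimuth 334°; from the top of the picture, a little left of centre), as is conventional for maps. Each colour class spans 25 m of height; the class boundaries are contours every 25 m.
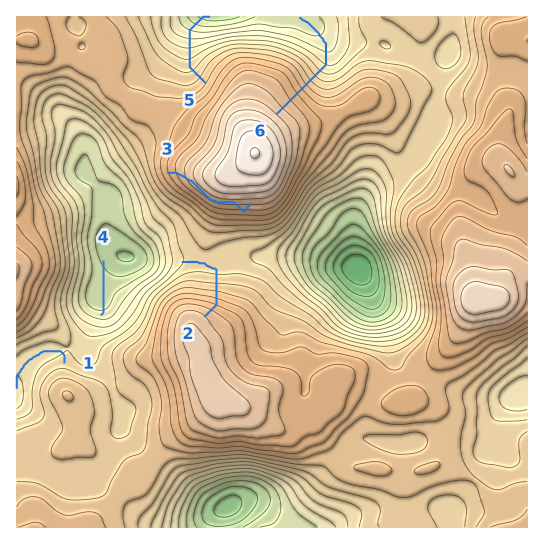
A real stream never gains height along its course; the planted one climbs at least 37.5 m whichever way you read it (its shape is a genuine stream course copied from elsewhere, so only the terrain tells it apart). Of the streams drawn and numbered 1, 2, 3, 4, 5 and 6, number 3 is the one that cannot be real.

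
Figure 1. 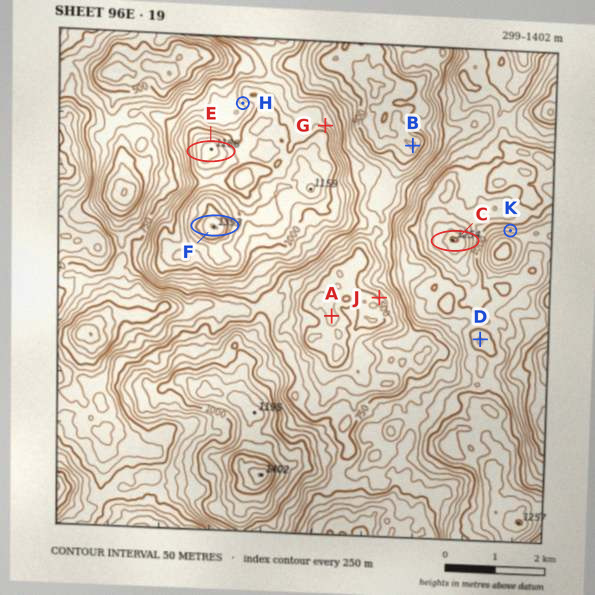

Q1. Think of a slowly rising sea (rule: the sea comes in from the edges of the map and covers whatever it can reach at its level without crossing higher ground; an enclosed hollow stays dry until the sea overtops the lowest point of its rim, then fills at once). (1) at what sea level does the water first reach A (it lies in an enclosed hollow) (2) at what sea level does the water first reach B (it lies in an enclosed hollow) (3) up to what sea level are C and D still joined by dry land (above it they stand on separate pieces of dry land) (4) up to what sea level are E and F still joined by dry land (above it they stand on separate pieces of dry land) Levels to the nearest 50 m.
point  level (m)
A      650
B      500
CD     950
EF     1050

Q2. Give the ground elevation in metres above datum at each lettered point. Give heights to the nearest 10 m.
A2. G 920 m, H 910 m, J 510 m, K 920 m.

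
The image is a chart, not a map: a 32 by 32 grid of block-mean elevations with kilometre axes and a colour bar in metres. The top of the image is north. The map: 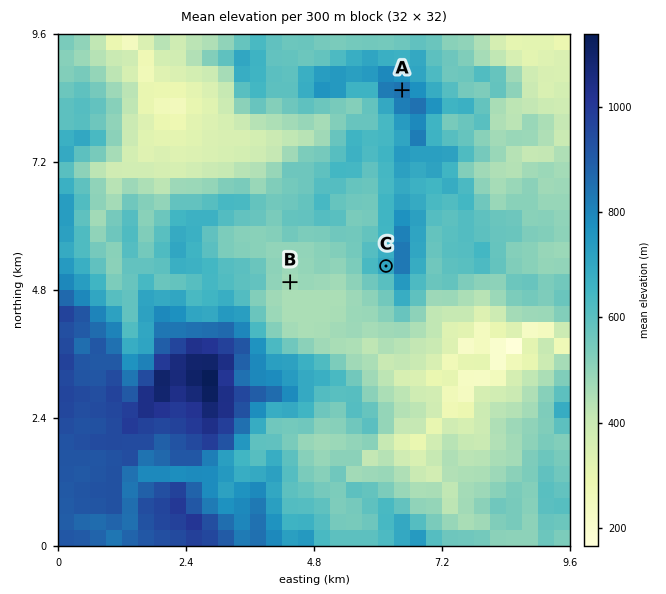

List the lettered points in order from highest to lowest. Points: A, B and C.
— A C B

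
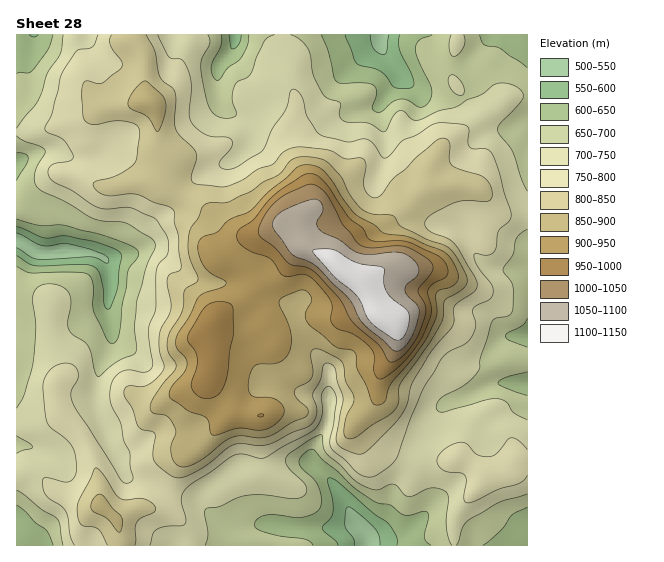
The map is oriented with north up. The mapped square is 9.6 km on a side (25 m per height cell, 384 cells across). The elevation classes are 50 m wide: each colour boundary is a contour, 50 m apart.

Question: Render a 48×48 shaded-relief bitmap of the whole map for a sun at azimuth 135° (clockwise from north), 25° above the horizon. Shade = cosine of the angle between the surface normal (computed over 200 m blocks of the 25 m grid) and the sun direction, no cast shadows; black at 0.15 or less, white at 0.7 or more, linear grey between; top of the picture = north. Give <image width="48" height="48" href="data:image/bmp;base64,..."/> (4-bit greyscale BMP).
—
<image width="48" height="48" href="data:image/bmp;base64,Qk32BAAAAAAAAHYAAAAoAAAAMAAAADAAAAABAAQAAAAAAIAEAAATCwAAEwsAABAAAAAAAAAAAAAAABEREQAiIiIAMzMzAERERABVVVUAZmZmAHd3dwCIiIgAmZmZAKqqqgC7u7sAzMzMAN3d3QDu7u4A////AHh1RpdnqqqpmZiHdmVmd4iXVmZmeamZmXiFNYh4q7qpmZmIh3d4mYiHZ3ZlaaqamXeHRHmIm6qpmZmZmZmqu6mIiJhlWbqqqneIZFeHeJmZmZmZqpqru6mImJqGR6u7u4d4ZDV3VWeaqYmqqpmqqqiJqJqoVYvMzId3ZDV4ZWebyoiJmZmZmYiauYmphmiru3d3ZUV4d3ib3bl3iIiImXebuoiZmGaImmZmZVeHZnd63uuYiZmYiHeaqoiHiXZniFZmZmeHZlZnnP7Kq8zKd4maqYd2Z4dmd3d3d3d2d1RWad/cze7tY3q6qpdmVnd2Z3eIh4h2aIZWZpzczu7voTm7u6h2VXd2Z2Z3iIh2V5h3h2m6rN3f0wWszcqHZWd2ZmZniIdmZXiImXeIeKusxgN6zdyYZVZ3d1VniZdVZUZ4iZh3VXiatyNYvNy5h1RWd1VXiZdEZTJGeKmYdnmryEVXvMy6mZdmZ1RGiacyRCACR5qZmImsyEVnzu3KmaqpmVVFeJhCNDIiJYqpmZmauUVWn//LmZmaq2VVZ4ljRENVRYqpmZqaqnZVff/sqqmIiGZmZ4l1REM2ZompiJqpmZh2a//9urqXZmZnd3h1RDISV4mZiImZiJmHiu//yru5iGZoiIh1RDIAJYmYiIiId4h3ic//yqu7u2Z4mZl0REMgAmiZd4h2ZWZXeJ3+yqqqq2ZomapzNERCETaJiIh2VVVWd3nN3LqqqmZniauDNEREMjRniZmHZmZ3iJrN3duqmWVFZ4qDNDRERFZmeJqoZniImbzd3cqZmWMiNFhzIzNEVniHd4q5Znd3iavMy6mZmWQhEjZ0MyM0RnmYiHipdnZEVniImZmqqmd3ZniHZTMzNWeIiHaIZWUxEkREaJmrqmmsuqqpiHVDNFVneHZmZWdjABMzWIiaqpmruqqpiIZUNERERnd3d3d2VEVmeIiau6qZmZqqmIdlRFQyAld4mYdVZ4iZmYiaqpmZiIm7qZh2VVRCACVnmYdlVomqqZmZmXiJmIirqZmHZVREEAJFeZh2VWiaqpmqmFeImHd4mIiIZVQzMAAkaJmXVVaImYmamDRXd2ZmZ3iJl2UyMgADZ4mYVVVnd2eJmTI0VmZmZmeJqYdTMyASV3eZZFVodmaJmXVEVndmZmeImZmFQzIiRmV4ZERXmGaImJmHZ4h3ZWeHiIiHVERERVVXZERGiYZ4iHeIh4mYdWiYd2Z3ZVZmZlVWZVQ0aJiIiFVmd4mZl3mph2VnZVZ4h2VVVWQjRXmamVRFZniJmZq7mHZndlaIiIh2Q2UjRVaKu2REVmZmZ4m7qYZnd2aIh3iZU0VEVmZommVEVmZlRGeauoVWd3eIh1Z5hUVVZ3ZmeGUzRWdmVXd5qoVFZmeImGVXh1VWZ3dmZ2UyNWZmVol4q5Q0VmeJmYZWd2Zmd3d3Z2UyJFZnZ5p3m7cjVmeJmZh2ZmZmeId3d3ZDNFVXd4l3m8tCRmd4mZmHVVZlaZdnd3ZCNVRWiIl2isxiNmd4mYiYVFZlWKlmdw=="/>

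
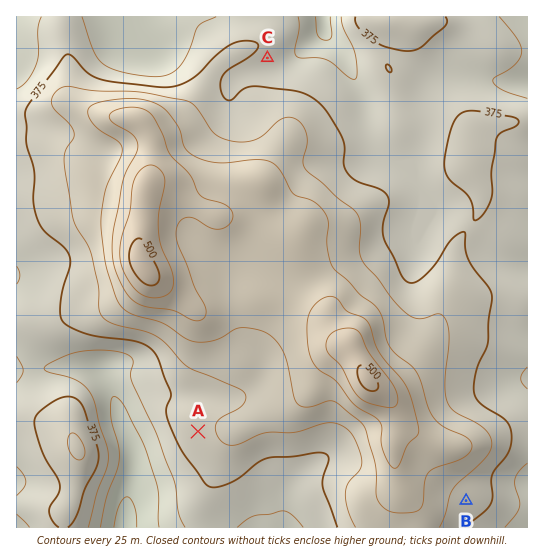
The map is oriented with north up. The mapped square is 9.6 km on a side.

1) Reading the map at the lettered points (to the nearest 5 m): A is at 395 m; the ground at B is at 390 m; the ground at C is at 365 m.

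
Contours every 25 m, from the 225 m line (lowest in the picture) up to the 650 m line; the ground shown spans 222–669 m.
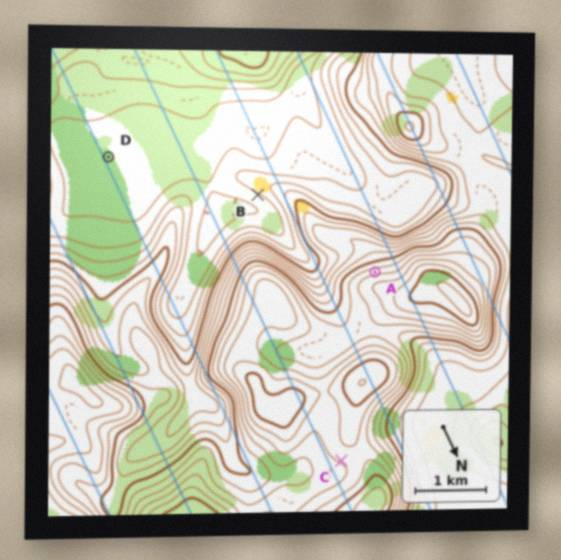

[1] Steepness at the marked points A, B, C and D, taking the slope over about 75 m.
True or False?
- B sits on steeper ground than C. True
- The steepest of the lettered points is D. False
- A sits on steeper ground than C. True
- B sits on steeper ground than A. False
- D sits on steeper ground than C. False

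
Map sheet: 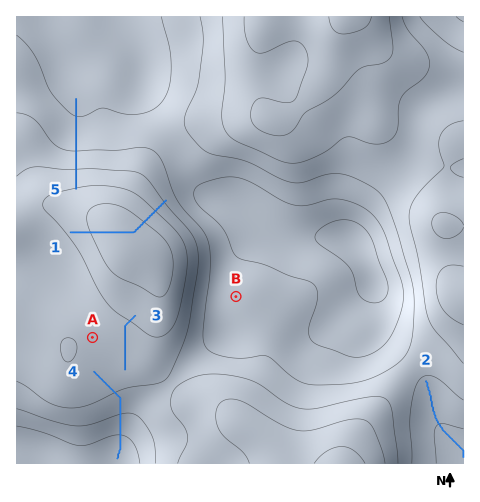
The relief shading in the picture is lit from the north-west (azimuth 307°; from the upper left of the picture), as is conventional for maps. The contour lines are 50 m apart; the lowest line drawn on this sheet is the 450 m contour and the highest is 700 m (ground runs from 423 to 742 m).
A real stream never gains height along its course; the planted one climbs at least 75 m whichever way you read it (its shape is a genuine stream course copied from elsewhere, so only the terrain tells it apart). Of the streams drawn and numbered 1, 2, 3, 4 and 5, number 1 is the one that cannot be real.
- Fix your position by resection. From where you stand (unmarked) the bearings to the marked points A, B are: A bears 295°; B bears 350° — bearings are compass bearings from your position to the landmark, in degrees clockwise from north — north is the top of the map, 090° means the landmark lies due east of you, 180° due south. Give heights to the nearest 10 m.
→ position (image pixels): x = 257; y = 414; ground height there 660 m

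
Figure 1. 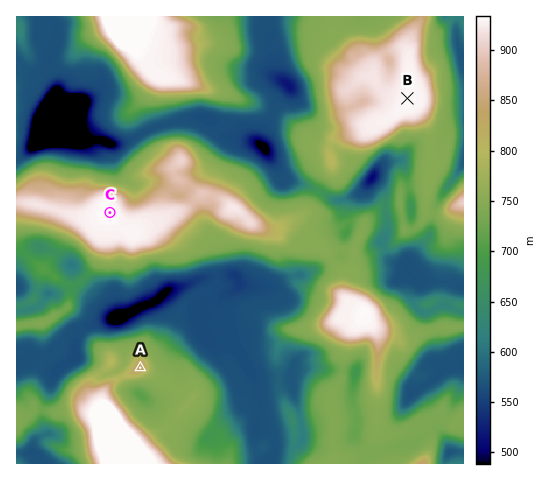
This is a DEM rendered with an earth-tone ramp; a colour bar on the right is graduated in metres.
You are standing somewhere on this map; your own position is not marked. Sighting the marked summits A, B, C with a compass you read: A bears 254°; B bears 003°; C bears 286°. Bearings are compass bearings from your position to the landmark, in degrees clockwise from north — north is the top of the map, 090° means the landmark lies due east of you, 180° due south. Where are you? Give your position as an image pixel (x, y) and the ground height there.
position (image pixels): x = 397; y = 295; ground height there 644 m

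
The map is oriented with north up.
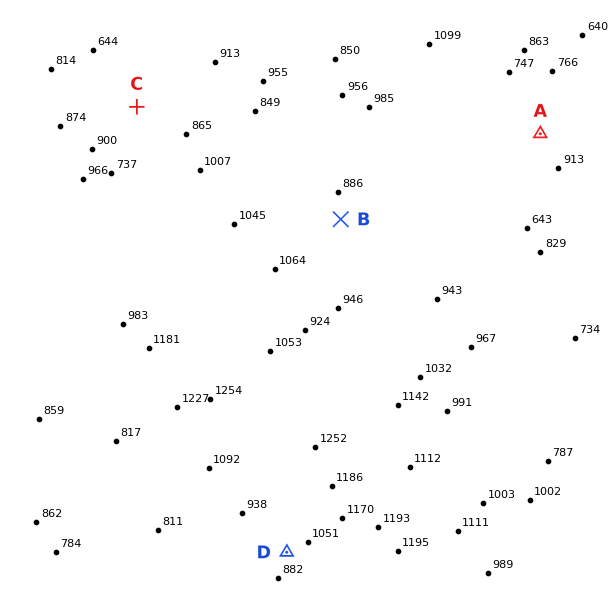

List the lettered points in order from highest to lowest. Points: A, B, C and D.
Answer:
D B A C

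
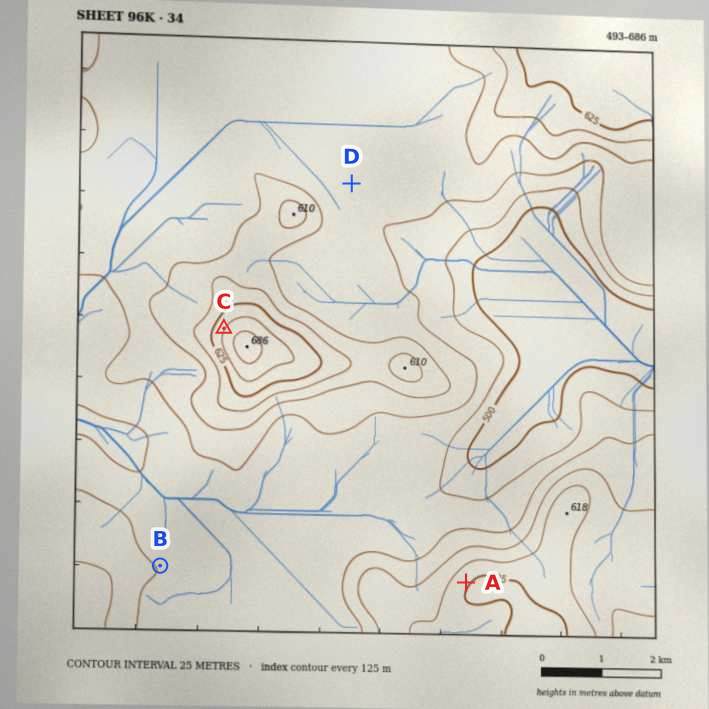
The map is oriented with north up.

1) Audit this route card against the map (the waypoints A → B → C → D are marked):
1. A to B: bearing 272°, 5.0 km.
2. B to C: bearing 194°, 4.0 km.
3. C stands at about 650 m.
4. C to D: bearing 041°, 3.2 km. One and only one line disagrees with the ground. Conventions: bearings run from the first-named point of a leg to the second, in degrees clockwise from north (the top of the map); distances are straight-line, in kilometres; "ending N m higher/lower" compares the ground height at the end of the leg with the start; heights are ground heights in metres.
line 2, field bearing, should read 15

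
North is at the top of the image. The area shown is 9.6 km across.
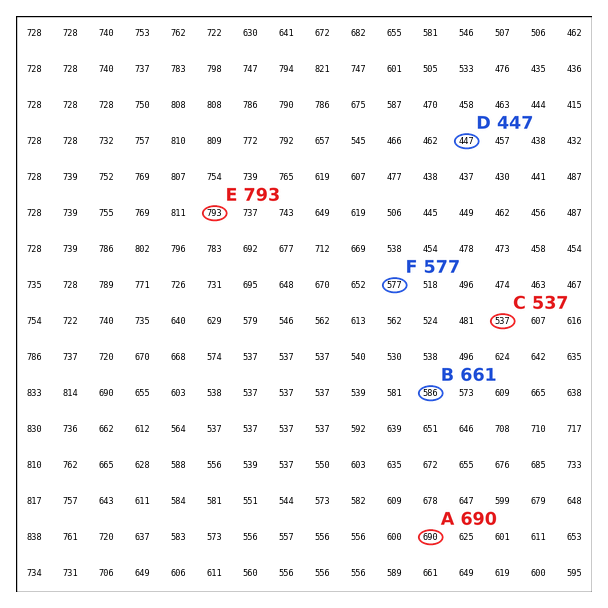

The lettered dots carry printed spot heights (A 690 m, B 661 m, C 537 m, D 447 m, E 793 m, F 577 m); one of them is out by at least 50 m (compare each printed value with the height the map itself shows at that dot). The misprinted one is B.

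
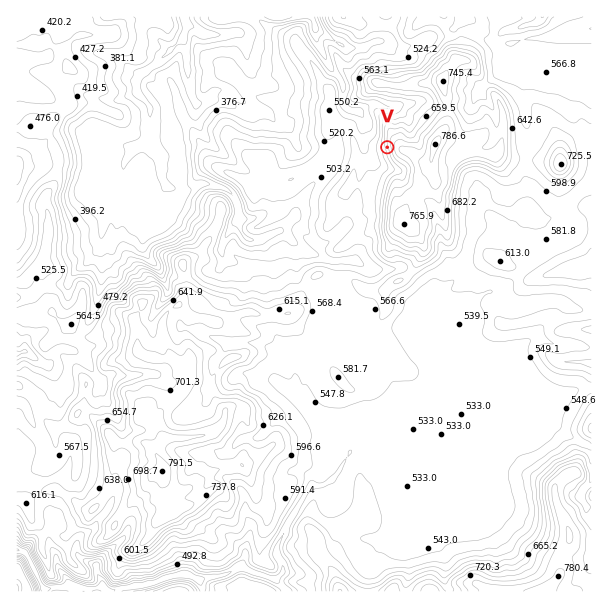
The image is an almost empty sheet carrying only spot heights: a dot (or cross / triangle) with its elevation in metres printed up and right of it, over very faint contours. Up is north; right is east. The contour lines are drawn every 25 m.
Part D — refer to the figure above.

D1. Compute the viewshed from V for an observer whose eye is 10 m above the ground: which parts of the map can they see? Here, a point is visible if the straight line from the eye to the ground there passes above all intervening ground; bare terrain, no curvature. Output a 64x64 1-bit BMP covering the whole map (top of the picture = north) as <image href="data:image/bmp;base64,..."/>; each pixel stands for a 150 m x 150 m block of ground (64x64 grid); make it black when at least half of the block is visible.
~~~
<image width="64" height="64" href="data:image/bmp;base64,Qk0+AgAAAAAAAD4AAAAoAAAAQAAAAEAAAAABAAEAAAAAAAACAAATCwAAEwsAAAIAAAAAAAAA////AAAAAAAAAAAAHAAAAAAAAAAYAAAAAAAAABgAAAAAAAAAOAAAAAAAAAB4AAAAAAAAAngAAAAAAAAAcAAAAAAAAAH4AAAAAAAACfgAAAAAACAI+AAAAAAACARIAAAAAAAeBggAAAAAAAwDAAAAAAAAxgAAAAAAAACB4YAAAAAAAQBzgAAAAAACAD+AAAAAAAD4H4AAAAAAAf8/gAAAAAADmT8AAAAAAAMJ/wAAAAAABh/+AAAAAAAAG4eEAAAAAAAYA4wAAAAAABwAnAAAAAAAHAC4AAAAAANdwHgAAAAABnwAeAAAAAAE4AD4AAAAAASBgfgAAAAIBh8A8AAAAMgCP//wAAAAGQc///AAAABZhz//MAAAAF2AP/8GAAAAX4Af//wAAAAfAD7+wAAAAB8AfvwAAAAAHwAG+DgAAAAfAAeQHAAAAB+AAzg/AAAAHwADHBAAAAAeAAEOFmAAABwAAj8f4AAAHAAAP//wAAAOAAB//+AAAA4AAZ/nwAAABgAAH+eAAAAPAAA+d8AAAA+AAH43wAAAf8AA/DcAAAB/8AHwPwAAAC+YAeA/AAAAb/gBwD8AAADD/CGAHwAAAIf57UATgAAAB/hnwBGAAAAH+EeAAAAAAAP8RwDAAAAAB/4GAcAAAADn/wABwAAAADP/gAGAAAAAOf/AAYAAAAD5n8cAEAAAAA=="/>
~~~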